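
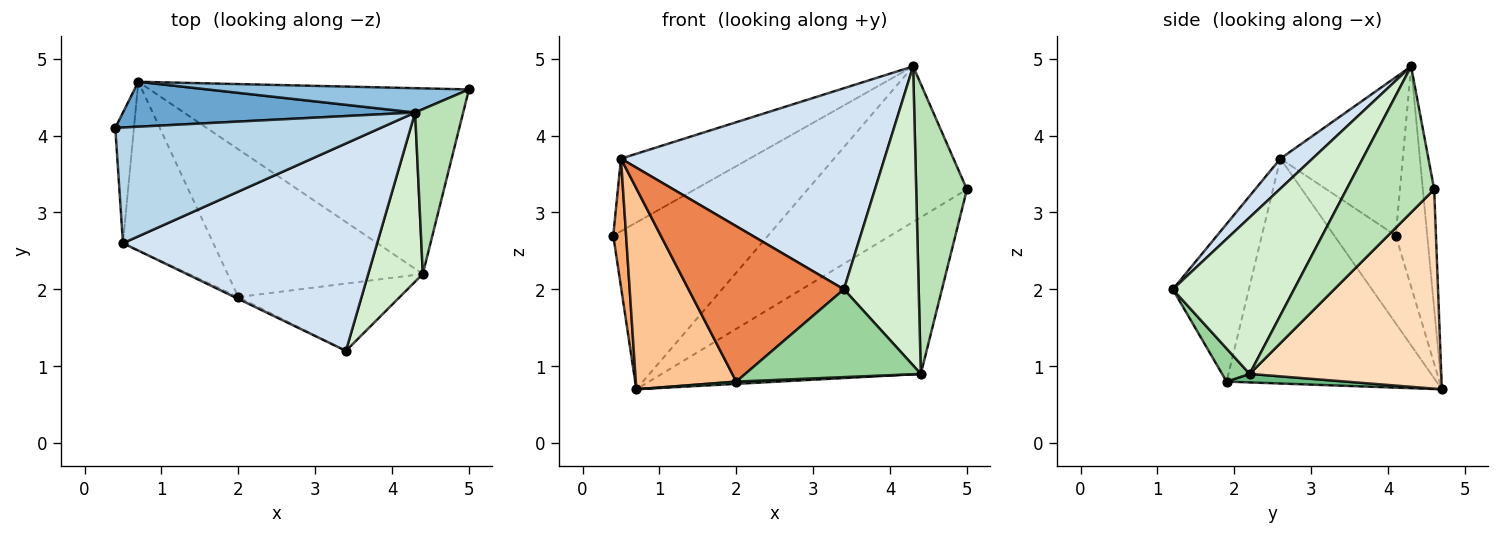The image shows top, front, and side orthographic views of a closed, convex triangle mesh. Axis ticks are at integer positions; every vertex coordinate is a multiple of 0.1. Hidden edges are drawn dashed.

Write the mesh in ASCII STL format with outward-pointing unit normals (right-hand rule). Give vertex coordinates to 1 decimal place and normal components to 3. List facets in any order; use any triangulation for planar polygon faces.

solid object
 facet normal -0.193 0.947 0.255
  outer loop
   vertex 4.3 4.3 4.9
   vertex 0.7 4.7 0.7
   vertex 0.4 4.1 2.7
  endloop
 endfacet
 facet normal -0.070 0.986 0.154
  outer loop
   vertex 4.3 4.3 4.9
   vertex 5.0 4.6 3.3
   vertex 0.7 4.7 0.7
  endloop
 endfacet
 facet normal -0.451 0.474 0.756
  outer loop
   vertex 0.5 2.6 3.7
   vertex 4.3 4.3 4.9
   vertex 0.4 4.1 2.7
  endloop
 endfacet
 facet normal 0.084 -0.694 0.715
  outer loop
   vertex 0.5 2.6 3.7
   vertex 3.4 1.2 2.0
   vertex 4.3 4.3 4.9
  endloop
 endfacet
 facet normal -0.440 -0.898 -0.011
  outer loop
   vertex 0.5 2.6 3.7
   vertex 2.0 1.9 0.8
   vertex 3.4 1.2 2.0
  endloop
 endfacet
 facet normal -0.958 -0.200 -0.204
  outer loop
   vertex 0.5 2.6 3.7
   vertex 0.4 4.1 2.7
   vertex 0.7 4.7 0.7
  endloop
 endfacet
 facet normal -0.848 -0.406 -0.341
  outer loop
   vertex 0.5 2.6 3.7
   vertex 0.7 4.7 0.7
   vertex 2.0 1.9 0.8
  endloop
 endfacet
 facet normal 0.431 0.582 -0.690
  outer loop
   vertex 4.4 2.2 0.9
   vertex 0.7 4.7 0.7
   vertex 5.0 4.6 3.3
  endloop
 endfacet
 facet normal 0.044 -0.015 -0.999
  outer loop
   vertex 4.4 2.2 0.9
   vertex 2.0 1.9 0.8
   vertex 0.7 4.7 0.7
  endloop
 endfacet
 facet normal 0.124 -0.788 -0.604
  outer loop
   vertex 4.4 2.2 0.9
   vertex 3.4 1.2 2.0
   vertex 2.0 1.9 0.8
  endloop
 endfacet
 facet normal 0.832 -0.482 0.274
  outer loop
   vertex 4.4 2.2 0.9
   vertex 5.0 4.6 3.3
   vertex 4.3 4.3 4.9
  endloop
 endfacet
 facet normal 0.816 -0.503 0.285
  outer loop
   vertex 4.4 2.2 0.9
   vertex 4.3 4.3 4.9
   vertex 3.4 1.2 2.0
  endloop
 endfacet
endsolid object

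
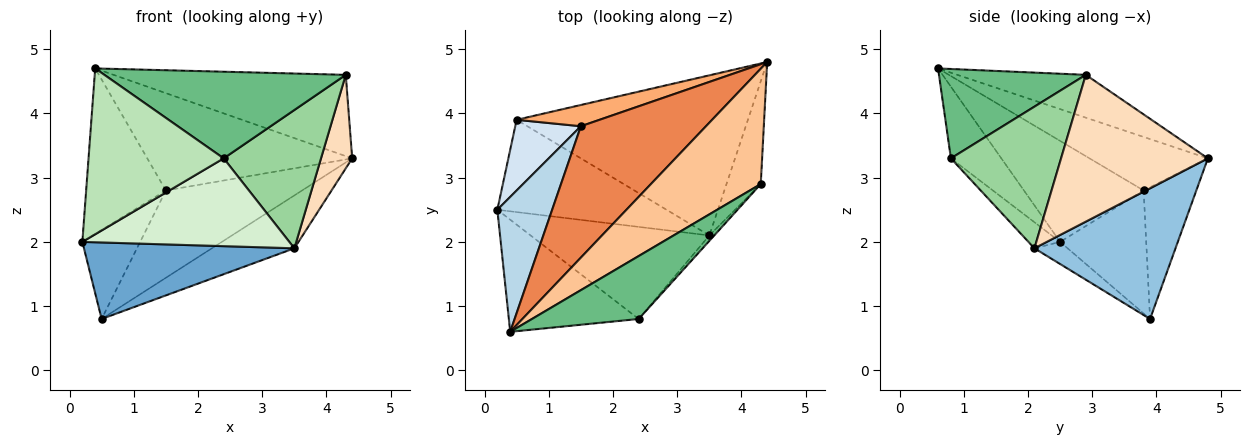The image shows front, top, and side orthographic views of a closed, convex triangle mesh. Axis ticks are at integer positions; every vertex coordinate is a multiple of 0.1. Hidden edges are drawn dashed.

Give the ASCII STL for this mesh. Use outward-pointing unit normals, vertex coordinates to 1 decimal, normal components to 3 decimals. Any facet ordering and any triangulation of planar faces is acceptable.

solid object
 facet normal -0.100 -0.635 -0.766
  outer loop
   vertex 3.5 2.1 1.9
   vertex 0.2 2.5 2.0
   vertex 0.5 3.9 0.8
  endloop
 endfacet
 facet normal 0.473 0.276 -0.837
  outer loop
   vertex 3.5 2.1 1.9
   vertex 0.5 3.9 0.8
   vertex 4.4 4.8 3.3
  endloop
 endfacet
 facet normal -0.759 0.505 0.412
  outer loop
   vertex 1.5 3.8 2.8
   vertex 0.2 2.5 2.0
   vertex 0.4 0.6 4.7
  endloop
 endfacet
 facet normal -0.759 0.510 0.405
  outer loop
   vertex 1.5 3.8 2.8
   vertex 0.5 3.9 0.8
   vertex 0.2 2.5 2.0
  endloop
 endfacet
 facet normal -0.325 0.563 0.760
  outer loop
   vertex 1.5 3.8 2.8
   vertex 0.4 0.6 4.7
   vertex 4.4 4.8 3.3
  endloop
 endfacet
 facet normal -0.352 0.910 0.221
  outer loop
   vertex 1.5 3.8 2.8
   vertex 4.4 4.8 3.3
   vertex 0.5 3.9 0.8
  endloop
 endfacet
 facet normal -0.304 0.549 0.779
  outer loop
   vertex 4.3 2.9 4.6
   vertex 4.4 4.8 3.3
   vertex 0.4 0.6 4.7
  endloop
 endfacet
 facet normal 0.954 -0.202 -0.223
  outer loop
   vertex 4.3 2.9 4.6
   vertex 3.5 2.1 1.9
   vertex 4.4 4.8 3.3
  endloop
 endfacet
 facet normal 0.442 -0.726 0.527
  outer loop
   vertex 2.4 0.8 3.3
   vertex 4.3 2.9 4.6
   vertex 0.4 0.6 4.7
  endloop
 endfacet
 facet normal 0.749 -0.662 -0.026
  outer loop
   vertex 2.4 0.8 3.3
   vertex 3.5 2.1 1.9
   vertex 4.3 2.9 4.6
  endloop
 endfacet
 facet normal -0.295 -0.791 -0.535
  outer loop
   vertex 2.4 0.8 3.3
   vertex 0.4 0.6 4.7
   vertex 0.2 2.5 2.0
  endloop
 endfacet
 facet normal -0.105 -0.686 -0.720
  outer loop
   vertex 2.4 0.8 3.3
   vertex 0.2 2.5 2.0
   vertex 3.5 2.1 1.9
  endloop
 endfacet
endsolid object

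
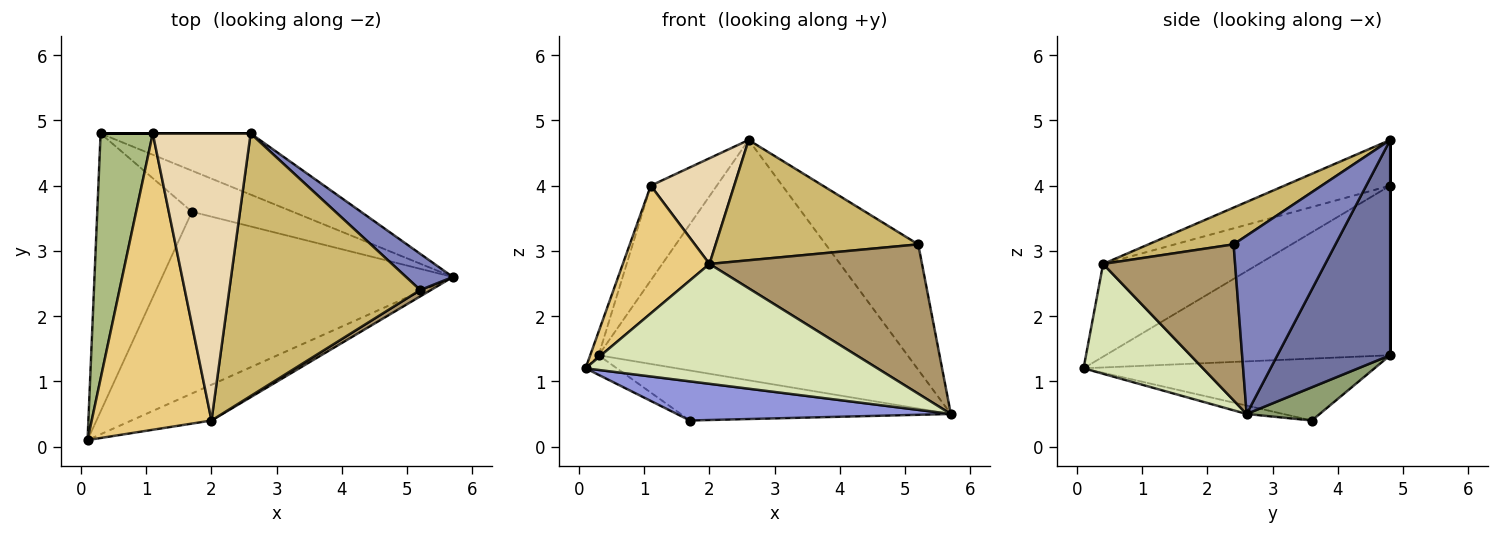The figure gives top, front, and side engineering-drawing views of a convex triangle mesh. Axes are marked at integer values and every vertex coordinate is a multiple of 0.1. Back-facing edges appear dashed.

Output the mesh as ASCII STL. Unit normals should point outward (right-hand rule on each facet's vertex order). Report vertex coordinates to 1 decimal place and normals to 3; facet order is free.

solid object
 facet normal 0.333 0.914 -0.232
  outer loop
   vertex 2.6 4.8 4.7
   vertex 5.7 2.6 0.5
   vertex 0.3 4.8 1.4
  endloop
 endfacet
 facet normal 0.727 0.660 0.191
  outer loop
   vertex 5.2 2.4 3.1
   vertex 5.7 2.6 0.5
   vertex 2.6 4.8 4.7
  endloop
 endfacet
 facet normal -0.028 -0.210 -0.977
  outer loop
   vertex 1.7 3.6 0.4
   vertex 5.7 2.6 0.5
   vertex 0.1 0.1 1.2
  endloop
 endfacet
 facet normal -0.546 0.059 -0.835
  outer loop
   vertex 1.7 3.6 0.4
   vertex 0.1 0.1 1.2
   vertex 0.3 4.8 1.4
  endloop
 endfacet
 facet normal 0.205 0.756 -0.621
  outer loop
   vertex 1.7 3.6 0.4
   vertex 0.3 4.8 1.4
   vertex 5.7 2.6 0.5
  endloop
 endfacet
 facet normal -0.955 0.028 0.294
  outer loop
   vertex 1.1 4.8 4.0
   vertex 0.3 4.8 1.4
   vertex 0.1 0.1 1.2
  endloop
 endfacet
 facet normal 0.000 1.000 0.000
  outer loop
   vertex 1.1 4.8 4.0
   vertex 2.6 4.8 4.7
   vertex 0.3 4.8 1.4
  endloop
 endfacet
 facet normal 0.365 -0.892 -0.266
  outer loop
   vertex 2.0 0.4 2.8
   vertex 0.1 0.1 1.2
   vertex 5.7 2.6 0.5
  endloop
 endfacet
 facet normal 0.527 -0.849 0.036
  outer loop
   vertex 2.0 0.4 2.8
   vertex 5.7 2.6 0.5
   vertex 5.2 2.4 3.1
  endloop
 endfacet
 facet normal 0.172 -0.410 0.896
  outer loop
   vertex 2.0 0.4 2.8
   vertex 5.2 2.4 3.1
   vertex 2.6 4.8 4.7
  endloop
 endfacet
 facet normal -0.579 -0.323 0.748
  outer loop
   vertex 2.0 0.4 2.8
   vertex 1.1 4.8 4.0
   vertex 0.1 0.1 1.2
  endloop
 endfacet
 facet normal -0.401 -0.316 0.860
  outer loop
   vertex 2.0 0.4 2.8
   vertex 2.6 4.8 4.7
   vertex 1.1 4.8 4.0
  endloop
 endfacet
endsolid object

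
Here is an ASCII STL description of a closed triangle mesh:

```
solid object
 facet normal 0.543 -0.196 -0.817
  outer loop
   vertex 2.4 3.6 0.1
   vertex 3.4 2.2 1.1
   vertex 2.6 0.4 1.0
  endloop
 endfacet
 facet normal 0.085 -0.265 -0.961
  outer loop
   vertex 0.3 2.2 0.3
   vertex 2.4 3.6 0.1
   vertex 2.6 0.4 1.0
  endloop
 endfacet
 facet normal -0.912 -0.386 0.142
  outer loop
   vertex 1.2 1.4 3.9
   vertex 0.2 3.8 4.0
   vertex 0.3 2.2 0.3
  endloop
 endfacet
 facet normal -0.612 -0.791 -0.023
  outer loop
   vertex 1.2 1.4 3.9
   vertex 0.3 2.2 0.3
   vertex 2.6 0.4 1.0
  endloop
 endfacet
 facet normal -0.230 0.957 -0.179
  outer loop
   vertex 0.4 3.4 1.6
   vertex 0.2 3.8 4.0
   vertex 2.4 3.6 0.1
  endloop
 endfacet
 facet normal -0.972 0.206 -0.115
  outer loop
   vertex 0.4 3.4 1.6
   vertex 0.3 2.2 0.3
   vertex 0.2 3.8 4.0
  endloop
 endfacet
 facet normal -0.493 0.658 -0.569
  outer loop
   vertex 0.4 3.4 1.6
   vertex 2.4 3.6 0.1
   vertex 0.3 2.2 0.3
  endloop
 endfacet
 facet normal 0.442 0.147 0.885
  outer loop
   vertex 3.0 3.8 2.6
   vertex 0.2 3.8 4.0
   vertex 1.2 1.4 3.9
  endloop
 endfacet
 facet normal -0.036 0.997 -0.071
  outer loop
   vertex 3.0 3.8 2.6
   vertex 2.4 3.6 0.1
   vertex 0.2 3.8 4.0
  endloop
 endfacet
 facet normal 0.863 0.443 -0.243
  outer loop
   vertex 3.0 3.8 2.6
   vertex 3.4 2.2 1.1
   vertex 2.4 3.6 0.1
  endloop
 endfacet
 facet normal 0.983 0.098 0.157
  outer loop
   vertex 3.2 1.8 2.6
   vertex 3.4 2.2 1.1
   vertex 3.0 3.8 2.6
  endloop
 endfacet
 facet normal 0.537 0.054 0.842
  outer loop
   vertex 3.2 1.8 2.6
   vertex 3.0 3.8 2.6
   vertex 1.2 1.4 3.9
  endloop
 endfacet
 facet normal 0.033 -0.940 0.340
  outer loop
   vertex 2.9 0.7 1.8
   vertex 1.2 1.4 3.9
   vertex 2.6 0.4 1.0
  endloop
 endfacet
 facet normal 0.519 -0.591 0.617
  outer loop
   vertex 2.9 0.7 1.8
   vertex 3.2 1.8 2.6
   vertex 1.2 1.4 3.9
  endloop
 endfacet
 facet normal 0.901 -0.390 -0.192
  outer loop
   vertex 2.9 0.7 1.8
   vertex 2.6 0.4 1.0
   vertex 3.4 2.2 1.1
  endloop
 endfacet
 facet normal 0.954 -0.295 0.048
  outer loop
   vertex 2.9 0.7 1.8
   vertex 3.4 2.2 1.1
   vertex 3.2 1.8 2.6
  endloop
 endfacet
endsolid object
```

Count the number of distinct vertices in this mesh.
10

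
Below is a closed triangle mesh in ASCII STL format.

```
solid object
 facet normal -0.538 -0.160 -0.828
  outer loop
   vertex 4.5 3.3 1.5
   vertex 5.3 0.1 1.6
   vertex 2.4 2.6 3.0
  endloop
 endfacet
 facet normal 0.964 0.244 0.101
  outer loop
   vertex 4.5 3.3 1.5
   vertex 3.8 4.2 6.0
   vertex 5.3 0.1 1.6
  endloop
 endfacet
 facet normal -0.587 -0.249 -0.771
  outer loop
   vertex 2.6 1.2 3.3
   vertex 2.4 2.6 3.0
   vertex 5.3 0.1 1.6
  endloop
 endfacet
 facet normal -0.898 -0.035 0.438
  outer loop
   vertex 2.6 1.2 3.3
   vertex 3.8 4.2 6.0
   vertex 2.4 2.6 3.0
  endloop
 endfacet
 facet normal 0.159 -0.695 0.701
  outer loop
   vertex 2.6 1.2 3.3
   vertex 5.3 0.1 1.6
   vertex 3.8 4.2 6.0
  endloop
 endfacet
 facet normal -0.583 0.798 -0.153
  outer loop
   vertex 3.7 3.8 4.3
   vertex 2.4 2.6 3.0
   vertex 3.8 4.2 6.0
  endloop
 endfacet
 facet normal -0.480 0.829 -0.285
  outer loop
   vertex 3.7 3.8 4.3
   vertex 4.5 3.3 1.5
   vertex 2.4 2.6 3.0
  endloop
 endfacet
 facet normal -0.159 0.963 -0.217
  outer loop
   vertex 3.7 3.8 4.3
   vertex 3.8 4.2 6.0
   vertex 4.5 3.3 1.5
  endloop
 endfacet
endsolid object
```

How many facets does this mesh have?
8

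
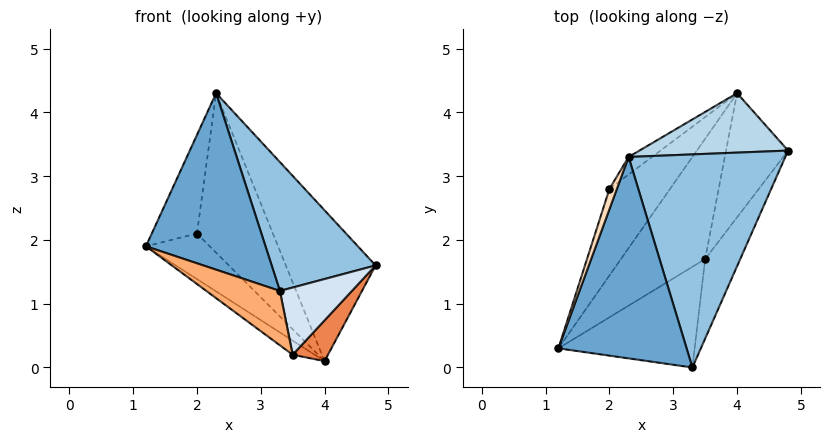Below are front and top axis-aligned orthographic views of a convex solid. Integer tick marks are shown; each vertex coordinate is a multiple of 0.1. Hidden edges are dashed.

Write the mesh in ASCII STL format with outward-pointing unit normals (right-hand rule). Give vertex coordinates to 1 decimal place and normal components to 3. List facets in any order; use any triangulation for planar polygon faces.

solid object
 facet normal 0.155 -0.651 0.743
  outer loop
   vertex 2.3 3.3 4.3
   vertex 1.2 0.3 1.9
   vertex 3.3 0.0 1.2
  endloop
 endfacet
 facet normal 0.687 -0.376 0.622
  outer loop
   vertex 2.3 3.3 4.3
   vertex 3.3 0.0 1.2
   vertex 4.8 3.4 1.6
  endloop
 endfacet
 facet normal 0.338 0.876 0.345
  outer loop
   vertex 4.0 4.3 0.1
   vertex 2.3 3.3 4.3
   vertex 4.8 3.4 1.6
  endloop
 endfacet
 facet normal 0.857 -0.332 -0.393
  outer loop
   vertex 3.5 1.7 0.2
   vertex 4.8 3.4 1.6
   vertex 3.3 0.0 1.2
  endloop
 endfacet
 facet normal 0.820 -0.179 -0.544
  outer loop
   vertex 3.5 1.7 0.2
   vertex 4.0 4.3 0.1
   vertex 4.8 3.4 1.6
  endloop
 endfacet
 facet normal -0.340 -0.447 -0.828
  outer loop
   vertex 3.5 1.7 0.2
   vertex 3.3 0.0 1.2
   vertex 1.2 0.3 1.9
  endloop
 endfacet
 facet normal -0.627 0.091 -0.774
  outer loop
   vertex 3.5 1.7 0.2
   vertex 1.2 0.3 1.9
   vertex 4.0 4.3 0.1
  endloop
 endfacet
 facet normal -0.952 0.300 0.062
  outer loop
   vertex 2.0 2.8 2.1
   vertex 1.2 0.3 1.9
   vertex 2.3 3.3 4.3
  endloop
 endfacet
 facet normal -0.777 0.293 -0.557
  outer loop
   vertex 2.0 2.8 2.1
   vertex 4.0 4.3 0.1
   vertex 1.2 0.3 1.9
  endloop
 endfacet
 facet normal -0.650 0.756 -0.083
  outer loop
   vertex 2.0 2.8 2.1
   vertex 2.3 3.3 4.3
   vertex 4.0 4.3 0.1
  endloop
 endfacet
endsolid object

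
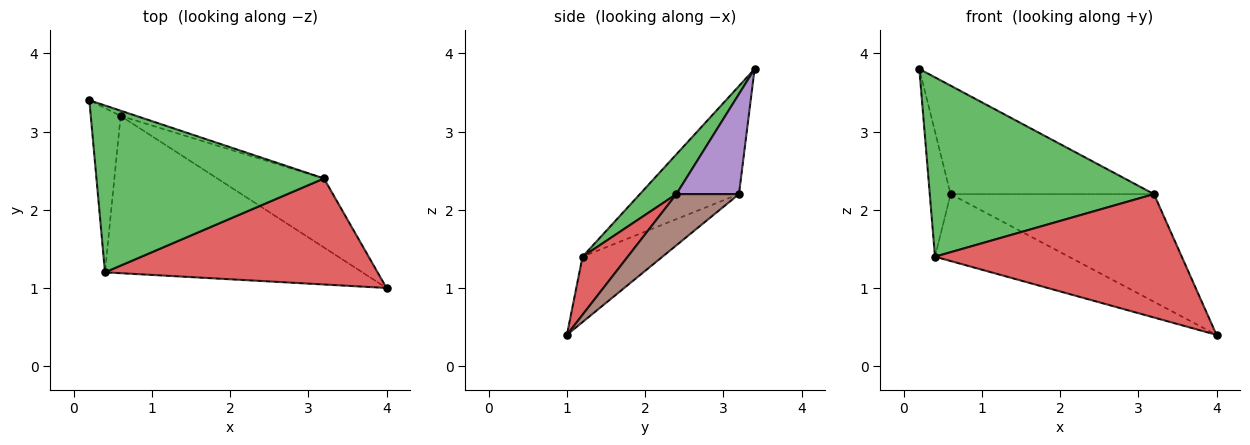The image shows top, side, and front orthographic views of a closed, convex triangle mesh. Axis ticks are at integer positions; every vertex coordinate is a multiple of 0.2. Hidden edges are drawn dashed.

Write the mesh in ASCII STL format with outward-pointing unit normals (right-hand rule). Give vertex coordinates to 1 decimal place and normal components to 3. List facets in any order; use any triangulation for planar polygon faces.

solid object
 facet normal -0.945 0.199 -0.261
  outer loop
   vertex 0.6 3.2 2.2
   vertex 0.4 1.2 1.4
   vertex 0.2 3.4 3.8
  endloop
 endfacet
 facet normal -0.228 0.381 -0.896
  outer loop
   vertex 0.6 3.2 2.2
   vertex 4.0 1.0 0.4
   vertex 0.4 1.2 1.4
  endloop
 endfacet
 facet normal 0.118 -0.727 0.676
  outer loop
   vertex 3.2 2.4 2.2
   vertex 0.2 3.4 3.8
   vertex 0.4 1.2 1.4
  endloop
 endfacet
 facet normal 0.138 -0.751 0.645
  outer loop
   vertex 3.2 2.4 2.2
   vertex 0.4 1.2 1.4
   vertex 4.0 1.0 0.4
  endloop
 endfacet
 facet normal 0.294 0.955 -0.046
  outer loop
   vertex 3.2 2.4 2.2
   vertex 0.6 3.2 2.2
   vertex 0.2 3.4 3.8
  endloop
 endfacet
 facet normal 0.251 0.815 -0.522
  outer loop
   vertex 3.2 2.4 2.2
   vertex 4.0 1.0 0.4
   vertex 0.6 3.2 2.2
  endloop
 endfacet
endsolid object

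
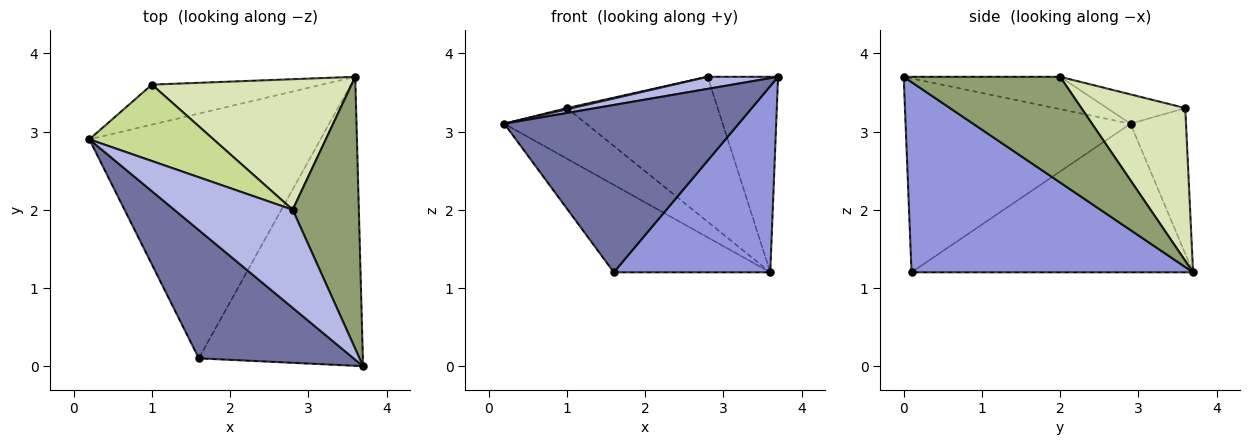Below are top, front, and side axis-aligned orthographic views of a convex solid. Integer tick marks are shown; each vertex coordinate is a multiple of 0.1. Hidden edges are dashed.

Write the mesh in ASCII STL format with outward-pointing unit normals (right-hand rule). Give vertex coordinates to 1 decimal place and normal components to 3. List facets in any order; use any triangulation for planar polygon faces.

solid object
 facet normal -0.606 -0.631 0.484
  outer loop
   vertex 1.6 0.1 1.2
   vertex 3.7 0.0 3.7
   vertex 0.2 2.9 3.1
  endloop
 endfacet
 facet normal -0.518 0.288 -0.806
  outer loop
   vertex 1.6 0.1 1.2
   vertex 0.2 2.9 3.1
   vertex 3.6 3.7 1.2
  endloop
 endfacet
 facet normal 0.698 -0.388 -0.602
  outer loop
   vertex 1.6 0.1 1.2
   vertex 3.6 3.7 1.2
   vertex 3.7 0.0 3.7
  endloop
 endfacet
 facet normal -0.262 -0.118 0.958
  outer loop
   vertex 2.8 2.0 3.7
   vertex 0.2 2.9 3.1
   vertex 3.7 0.0 3.7
  endloop
 endfacet
 facet normal 0.792 0.356 0.496
  outer loop
   vertex 2.8 2.0 3.7
   vertex 3.7 0.0 3.7
   vertex 3.6 3.7 1.2
  endloop
 endfacet
 facet normal -0.469 0.693 -0.548
  outer loop
   vertex 1.0 3.6 3.3
   vertex 3.6 3.7 1.2
   vertex 0.2 2.9 3.1
  endloop
 endfacet
 facet normal -0.230 -0.015 0.973
  outer loop
   vertex 1.0 3.6 3.3
   vertex 0.2 2.9 3.1
   vertex 2.8 2.0 3.7
  endloop
 endfacet
 facet normal 0.456 0.662 0.596
  outer loop
   vertex 1.0 3.6 3.3
   vertex 2.8 2.0 3.7
   vertex 3.6 3.7 1.2
  endloop
 endfacet
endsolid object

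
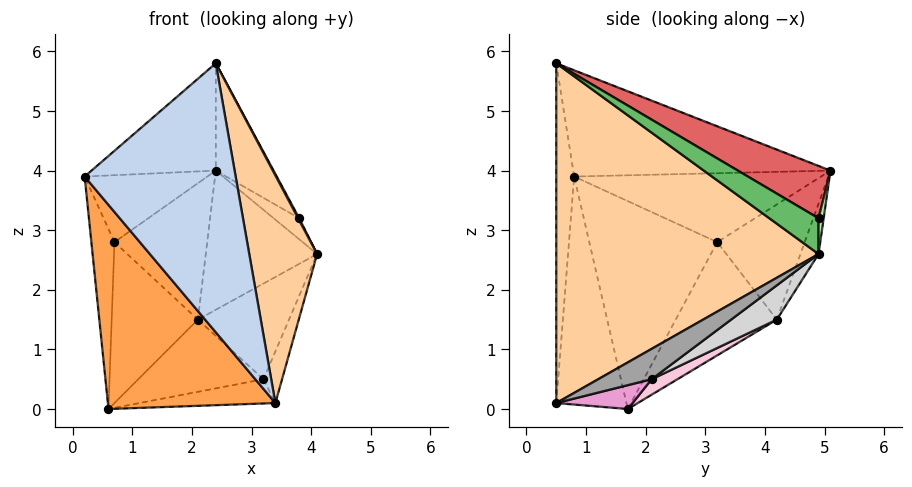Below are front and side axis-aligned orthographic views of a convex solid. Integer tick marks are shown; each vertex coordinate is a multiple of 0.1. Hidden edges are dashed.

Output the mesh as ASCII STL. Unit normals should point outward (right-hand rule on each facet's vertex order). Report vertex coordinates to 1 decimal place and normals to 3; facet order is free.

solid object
 facet normal -0.602 0.291 0.743
  outer loop
   vertex 2.4 5.1 4.0
   vertex 0.2 0.8 3.9
   vertex 2.4 0.5 5.8
  endloop
 endfacet
 facet normal -0.118 -0.993 -0.021
  outer loop
   vertex 3.4 0.5 0.1
   vertex 2.4 0.5 5.8
   vertex 0.2 0.8 3.9
  endloop
 endfacet
 facet normal -0.375 -0.894 -0.245
  outer loop
   vertex 3.4 0.5 0.1
   vertex 0.2 0.8 3.9
   vertex 0.6 1.7 0.0
  endloop
 endfacet
 facet normal 0.954 -0.247 0.167
  outer loop
   vertex 3.4 0.5 0.1
   vertex 4.1 4.9 2.6
   vertex 2.4 0.5 5.8
  endloop
 endfacet
 facet normal 0.894 -0.020 0.447
  outer loop
   vertex 3.8 4.9 3.2
   vertex 2.4 0.5 5.8
   vertex 4.1 4.9 2.6
  endloop
 endfacet
 facet normal 0.195 0.976 0.098
  outer loop
   vertex 3.8 4.9 3.2
   vertex 4.1 4.9 2.6
   vertex 2.4 5.1 4.0
  endloop
 endfacet
 facet normal 0.504 0.315 0.804
  outer loop
   vertex 3.8 4.9 3.2
   vertex 2.4 5.1 4.0
   vertex 2.4 0.5 5.8
  endloop
 endfacet
 facet normal -0.982 0.177 -0.060
  outer loop
   vertex 0.7 3.2 2.8
   vertex 0.6 1.7 0.0
   vertex 0.2 0.8 3.9
  endloop
 endfacet
 facet normal -0.780 0.388 0.491
  outer loop
   vertex 0.7 3.2 2.8
   vertex 0.2 0.8 3.9
   vertex 2.4 5.1 4.0
  endloop
 endfacet
 facet normal -0.152 0.936 -0.319
  outer loop
   vertex 2.1 4.2 1.5
   vertex 2.4 5.1 4.0
   vertex 4.1 4.9 2.6
  endloop
 endfacet
 facet normal -0.725 0.618 -0.305
  outer loop
   vertex 2.1 4.2 1.5
   vertex 0.6 1.7 0.0
   vertex 0.7 3.2 2.8
  endloop
 endfacet
 facet normal -0.675 0.716 -0.177
  outer loop
   vertex 2.1 4.2 1.5
   vertex 0.7 3.2 2.8
   vertex 2.4 5.1 4.0
  endloop
 endfacet
 facet normal 0.144 0.257 -0.956
  outer loop
   vertex 3.2 2.1 0.5
   vertex 3.4 0.5 0.1
   vertex 0.6 1.7 0.0
  endloop
 endfacet
 facet normal 0.097 0.469 -0.878
  outer loop
   vertex 3.2 2.1 0.5
   vertex 0.6 1.7 0.0
   vertex 2.1 4.2 1.5
  endloop
 endfacet
 facet normal 0.722 0.251 -0.645
  outer loop
   vertex 3.2 2.1 0.5
   vertex 4.1 4.9 2.6
   vertex 3.4 0.5 0.1
  endloop
 endfacet
 facet normal 0.263 0.524 -0.811
  outer loop
   vertex 3.2 2.1 0.5
   vertex 2.1 4.2 1.5
   vertex 4.1 4.9 2.6
  endloop
 endfacet
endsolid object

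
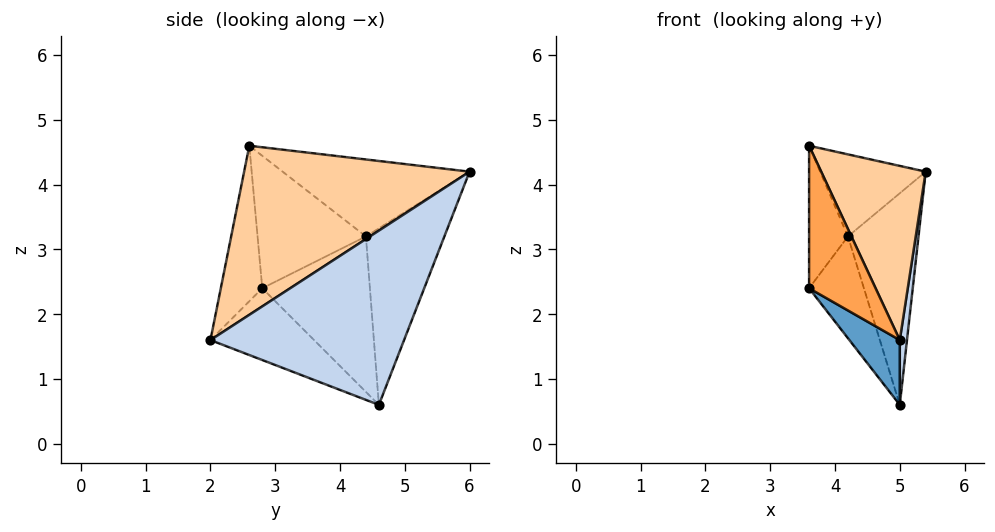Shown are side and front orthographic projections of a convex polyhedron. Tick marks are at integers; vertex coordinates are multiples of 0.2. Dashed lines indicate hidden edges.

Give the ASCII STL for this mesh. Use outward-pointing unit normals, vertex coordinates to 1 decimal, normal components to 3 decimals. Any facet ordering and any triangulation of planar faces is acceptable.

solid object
 facet normal -0.594 -0.289 -0.751
  outer loop
   vertex 5.0 4.6 0.6
   vertex 5.0 2.0 1.6
   vertex 3.6 2.8 2.4
  endloop
 endfacet
 facet normal 0.995 -0.037 -0.096
  outer loop
   vertex 5.0 4.6 0.6
   vertex 5.4 6.0 4.2
   vertex 5.0 2.0 1.6
  endloop
 endfacet
 facet normal -0.527 -0.846 -0.077
  outer loop
   vertex 3.6 2.6 4.6
   vertex 3.6 2.8 2.4
   vertex 5.0 2.0 1.6
  endloop
 endfacet
 facet normal 0.809 -0.375 0.453
  outer loop
   vertex 3.6 2.6 4.6
   vertex 5.0 2.0 1.6
   vertex 5.4 6.0 4.2
  endloop
 endfacet
 facet normal -0.867 0.441 -0.233
  outer loop
   vertex 4.2 4.4 3.2
   vertex 5.0 4.6 0.6
   vertex 3.6 2.8 2.4
  endloop
 endfacet
 facet normal -0.732 0.658 -0.175
  outer loop
   vertex 4.2 4.4 3.2
   vertex 5.4 6.0 4.2
   vertex 5.0 4.6 0.6
  endloop
 endfacet
 facet normal -0.941 0.337 0.031
  outer loop
   vertex 4.2 4.4 3.2
   vertex 3.6 2.8 2.4
   vertex 3.6 2.6 4.6
  endloop
 endfacet
 facet normal -0.843 0.476 0.250
  outer loop
   vertex 4.2 4.4 3.2
   vertex 3.6 2.6 4.6
   vertex 5.4 6.0 4.2
  endloop
 endfacet
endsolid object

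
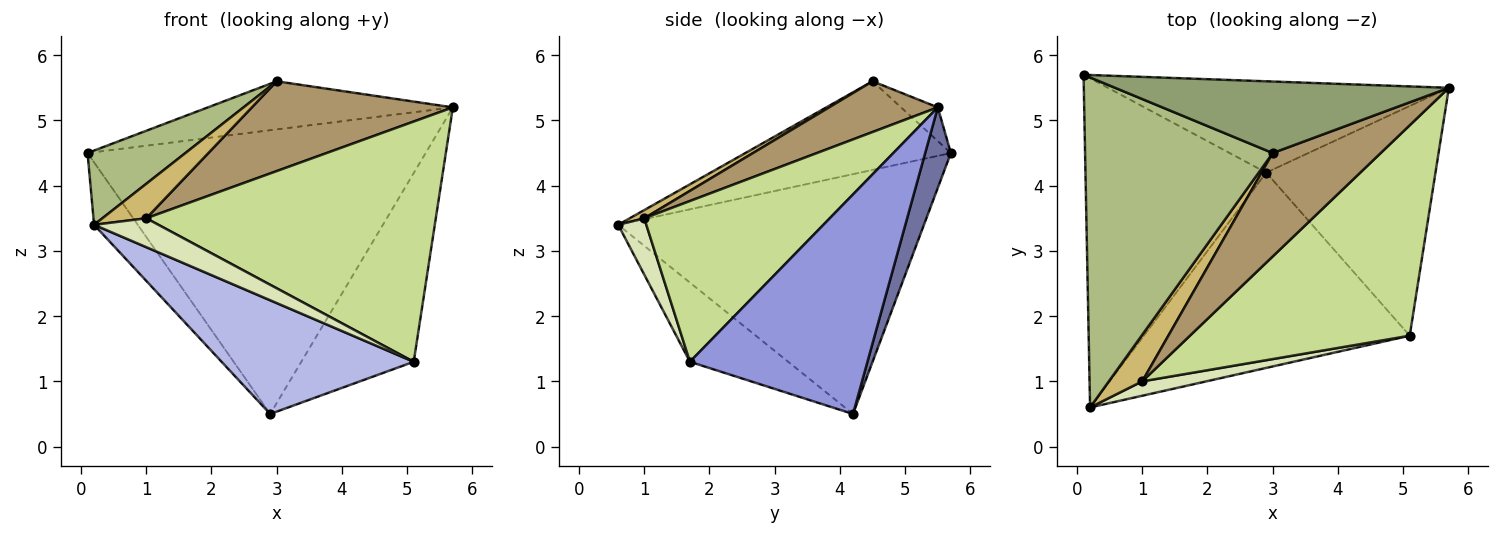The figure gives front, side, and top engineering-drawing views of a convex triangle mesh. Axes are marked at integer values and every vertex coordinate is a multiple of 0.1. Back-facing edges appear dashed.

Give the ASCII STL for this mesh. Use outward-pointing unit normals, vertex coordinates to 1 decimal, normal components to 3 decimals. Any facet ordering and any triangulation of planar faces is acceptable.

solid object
 facet normal 0.072 0.949 -0.306
  outer loop
   vertex 2.9 4.2 0.5
   vertex 0.1 5.7 4.5
   vertex 5.7 5.5 5.2
  endloop
 endfacet
 facet normal -0.793 0.113 -0.598
  outer loop
   vertex 2.9 4.2 0.5
   vertex 0.2 0.6 3.4
   vertex 0.1 5.7 4.5
  endloop
 endfacet
 facet normal 0.708 0.448 -0.546
  outer loop
   vertex 5.1 1.7 1.3
   vertex 2.9 4.2 0.5
   vertex 5.7 5.5 5.2
  endloop
 endfacet
 facet normal -0.249 -0.487 -0.837
  outer loop
   vertex 5.1 1.7 1.3
   vertex 0.2 0.6 3.4
   vertex 2.9 4.2 0.5
  endloop
 endfacet
 facet normal -0.083 0.556 0.827
  outer loop
   vertex 3.0 4.5 5.6
   vertex 5.7 5.5 5.2
   vertex 0.1 5.7 4.5
  endloop
 endfacet
 facet normal -0.419 -0.199 0.886
  outer loop
   vertex 3.0 4.5 5.6
   vertex 0.1 5.7 4.5
   vertex 0.2 0.6 3.4
  endloop
 endfacet
 facet normal 0.434 -0.678 0.594
  outer loop
   vertex 1.0 1.0 3.5
   vertex 5.1 1.7 1.3
   vertex 5.7 5.5 5.2
  endloop
 endfacet
 facet normal 0.365 -0.834 0.415
  outer loop
   vertex 1.0 1.0 3.5
   vertex 0.2 0.6 3.4
   vertex 5.1 1.7 1.3
  endloop
 endfacet
 facet normal 0.334 -0.618 0.712
  outer loop
   vertex 1.0 1.0 3.5
   vertex 5.7 5.5 5.2
   vertex 3.0 4.5 5.6
  endloop
 endfacet
 facet normal 0.193 -0.584 0.789
  outer loop
   vertex 1.0 1.0 3.5
   vertex 3.0 4.5 5.6
   vertex 0.2 0.6 3.4
  endloop
 endfacet
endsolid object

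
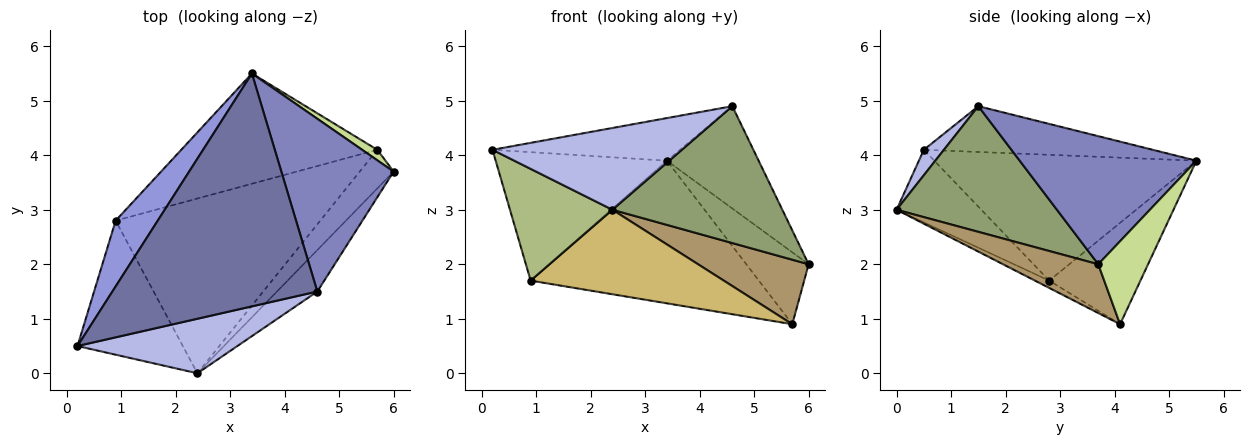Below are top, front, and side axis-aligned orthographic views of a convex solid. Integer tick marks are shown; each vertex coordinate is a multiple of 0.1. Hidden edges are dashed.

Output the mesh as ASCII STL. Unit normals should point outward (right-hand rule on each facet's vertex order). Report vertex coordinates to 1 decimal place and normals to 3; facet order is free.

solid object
 facet normal -0.215 0.176 0.961
  outer loop
   vertex 4.6 1.5 4.9
   vertex 3.4 5.5 3.9
   vertex 0.2 0.5 4.1
  endloop
 endfacet
 facet normal 0.700 0.364 0.614
  outer loop
   vertex 4.6 1.5 4.9
   vertex 6.0 3.7 2.0
   vertex 3.4 5.5 3.9
  endloop
 endfacet
 facet normal -0.806 0.527 0.270
  outer loop
   vertex 0.9 2.8 1.7
   vertex 0.2 0.5 4.1
   vertex 3.4 5.5 3.9
  endloop
 endfacet
 facet normal 0.088 -0.829 0.553
  outer loop
   vertex 2.4 0.0 3.0
   vertex 4.6 1.5 4.9
   vertex 0.2 0.5 4.1
  endloop
 endfacet
 facet normal 0.670 -0.710 -0.215
  outer loop
   vertex 2.4 0.0 3.0
   vertex 6.0 3.7 2.0
   vertex 4.6 1.5 4.9
  endloop
 endfacet
 facet normal -0.468 -0.566 -0.679
  outer loop
   vertex 2.4 0.0 3.0
   vertex 0.2 0.5 4.1
   vertex 0.9 2.8 1.7
  endloop
 endfacet
 facet normal 0.620 0.776 0.113
  outer loop
   vertex 5.7 4.1 0.9
   vertex 3.4 5.5 3.9
   vertex 6.0 3.7 2.0
  endloop
 endfacet
 facet normal -0.301 0.754 -0.583
  outer loop
   vertex 5.7 4.1 0.9
   vertex 0.9 2.8 1.7
   vertex 3.4 5.5 3.9
  endloop
 endfacet
 facet normal 0.594 -0.690 -0.413
  outer loop
   vertex 5.7 4.1 0.9
   vertex 6.0 3.7 2.0
   vertex 2.4 0.0 3.0
  endloop
 endfacet
 facet normal -0.032 -0.435 -0.900
  outer loop
   vertex 5.7 4.1 0.9
   vertex 2.4 0.0 3.0
   vertex 0.9 2.8 1.7
  endloop
 endfacet
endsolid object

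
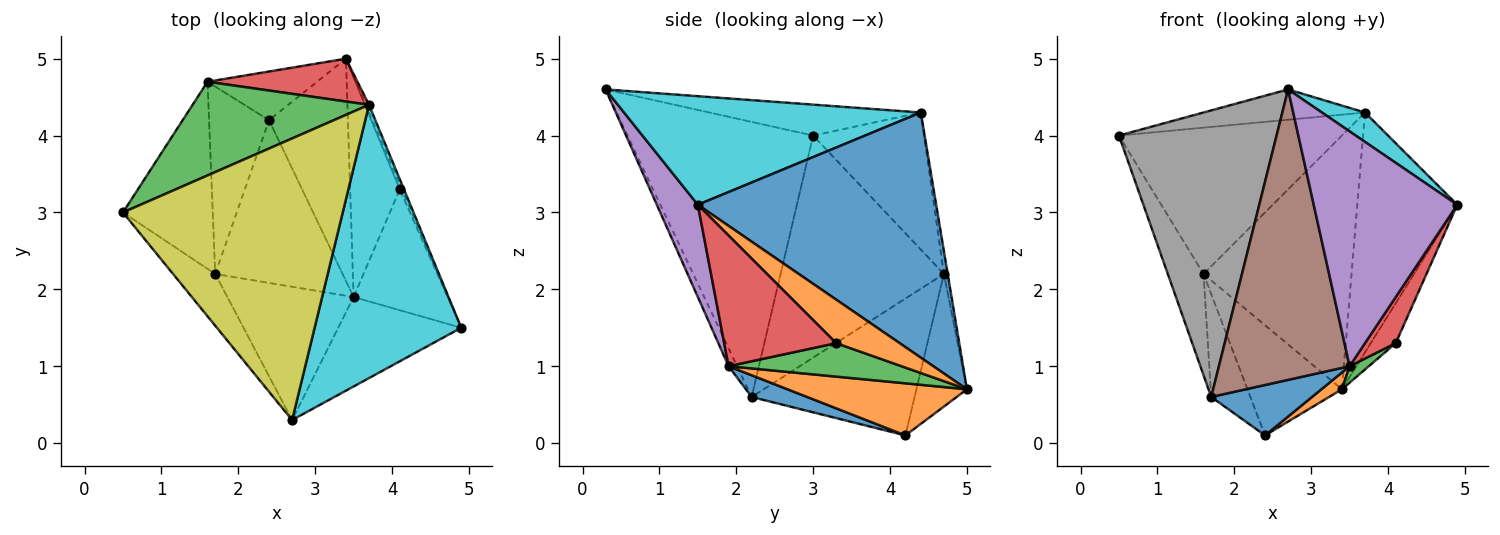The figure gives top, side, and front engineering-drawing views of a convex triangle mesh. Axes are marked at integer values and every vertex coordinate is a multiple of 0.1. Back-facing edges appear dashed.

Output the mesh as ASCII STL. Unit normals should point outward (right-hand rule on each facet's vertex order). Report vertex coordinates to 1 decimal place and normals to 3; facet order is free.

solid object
 facet normal 0.922 0.387 -0.012
  outer loop
   vertex 3.7 4.4 4.3
   vertex 4.9 1.5 3.1
   vertex 3.4 5.0 0.7
  endloop
 endfacet
 facet normal 0.929 0.366 -0.047
  outer loop
   vertex 4.1 3.3 1.3
   vertex 3.4 5.0 0.7
   vertex 4.9 1.5 3.1
  endloop
 endfacet
 facet normal -0.386 0.777 0.497
  outer loop
   vertex 1.6 4.7 2.2
   vertex 0.5 3.0 4.0
   vertex 3.7 4.4 4.3
  endloop
 endfacet
 facet normal -0.026 0.986 0.166
  outer loop
   vertex 1.6 4.7 2.2
   vertex 3.7 4.4 4.3
   vertex 3.4 5.0 0.7
  endloop
 endfacet
 facet normal -0.439 0.822 -0.363
  outer loop
   vertex 1.6 4.7 2.2
   vertex 3.4 5.0 0.7
   vertex 2.4 4.2 0.1
  endloop
 endfacet
 facet normal -0.909 0.199 -0.367
  outer loop
   vertex 1.6 4.7 2.2
   vertex 1.7 2.2 0.6
   vertex 0.5 3.0 4.0
  endloop
 endfacet
 facet normal -0.894 0.215 -0.392
  outer loop
   vertex 1.6 4.7 2.2
   vertex 2.4 4.2 0.1
   vertex 1.7 2.2 0.6
  endloop
 endfacet
 facet normal -0.757 -0.643 -0.116
  outer loop
   vertex 2.7 0.3 4.6
   vertex 0.5 3.0 4.0
   vertex 1.7 2.2 0.6
  endloop
 endfacet
 facet normal -0.139 0.106 0.985
  outer loop
   vertex 2.7 0.3 4.6
   vertex 3.7 4.4 4.3
   vertex 0.5 3.0 4.0
  endloop
 endfacet
 facet normal 0.593 -0.086 0.801
  outer loop
   vertex 2.7 0.3 4.6
   vertex 4.9 1.5 3.1
   vertex 3.7 4.4 4.3
  endloop
 endfacet
 facet normal 0.161 -0.292 -0.943
  outer loop
   vertex 3.5 1.9 1.0
   vertex 1.7 2.2 0.6
   vertex 2.4 4.2 0.1
  endloop
 endfacet
 facet normal 0.550 -0.063 -0.833
  outer loop
   vertex 3.5 1.9 1.0
   vertex 2.4 4.2 0.1
   vertex 3.4 5.0 0.7
  endloop
 endfacet
 facet normal 0.558 -0.062 -0.827
  outer loop
   vertex 3.5 1.9 1.0
   vertex 3.4 5.0 0.7
   vertex 4.1 3.3 1.3
  endloop
 endfacet
 facet normal 0.792 -0.218 -0.570
  outer loop
   vertex 3.5 1.9 1.0
   vertex 4.1 3.3 1.3
   vertex 4.9 1.5 3.1
  endloop
 endfacet
 facet normal 0.258 -0.903 -0.344
  outer loop
   vertex 3.5 1.9 1.0
   vertex 4.9 1.5 3.1
   vertex 2.7 0.3 4.6
  endloop
 endfacet
 facet normal -0.059 -0.907 -0.416
  outer loop
   vertex 3.5 1.9 1.0
   vertex 2.7 0.3 4.6
   vertex 1.7 2.2 0.6
  endloop
 endfacet
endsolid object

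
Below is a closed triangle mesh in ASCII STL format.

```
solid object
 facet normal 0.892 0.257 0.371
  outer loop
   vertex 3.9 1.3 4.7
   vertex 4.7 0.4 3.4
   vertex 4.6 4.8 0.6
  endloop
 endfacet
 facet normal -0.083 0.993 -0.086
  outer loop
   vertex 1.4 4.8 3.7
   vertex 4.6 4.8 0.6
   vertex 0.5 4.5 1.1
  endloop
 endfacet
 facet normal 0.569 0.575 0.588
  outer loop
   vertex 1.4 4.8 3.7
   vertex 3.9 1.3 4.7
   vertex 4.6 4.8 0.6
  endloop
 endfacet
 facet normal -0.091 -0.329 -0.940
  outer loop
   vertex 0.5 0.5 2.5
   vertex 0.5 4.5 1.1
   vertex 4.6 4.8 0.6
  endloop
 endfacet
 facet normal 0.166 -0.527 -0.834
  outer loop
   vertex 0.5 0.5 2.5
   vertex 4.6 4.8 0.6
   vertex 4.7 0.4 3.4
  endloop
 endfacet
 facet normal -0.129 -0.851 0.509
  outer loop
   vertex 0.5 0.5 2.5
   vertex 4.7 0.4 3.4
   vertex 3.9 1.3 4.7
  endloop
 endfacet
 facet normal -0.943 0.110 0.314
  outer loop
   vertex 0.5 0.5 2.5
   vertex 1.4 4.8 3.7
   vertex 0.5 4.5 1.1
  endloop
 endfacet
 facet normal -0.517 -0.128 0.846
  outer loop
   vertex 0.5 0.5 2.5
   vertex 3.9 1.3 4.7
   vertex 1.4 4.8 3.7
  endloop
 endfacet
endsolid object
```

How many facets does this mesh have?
8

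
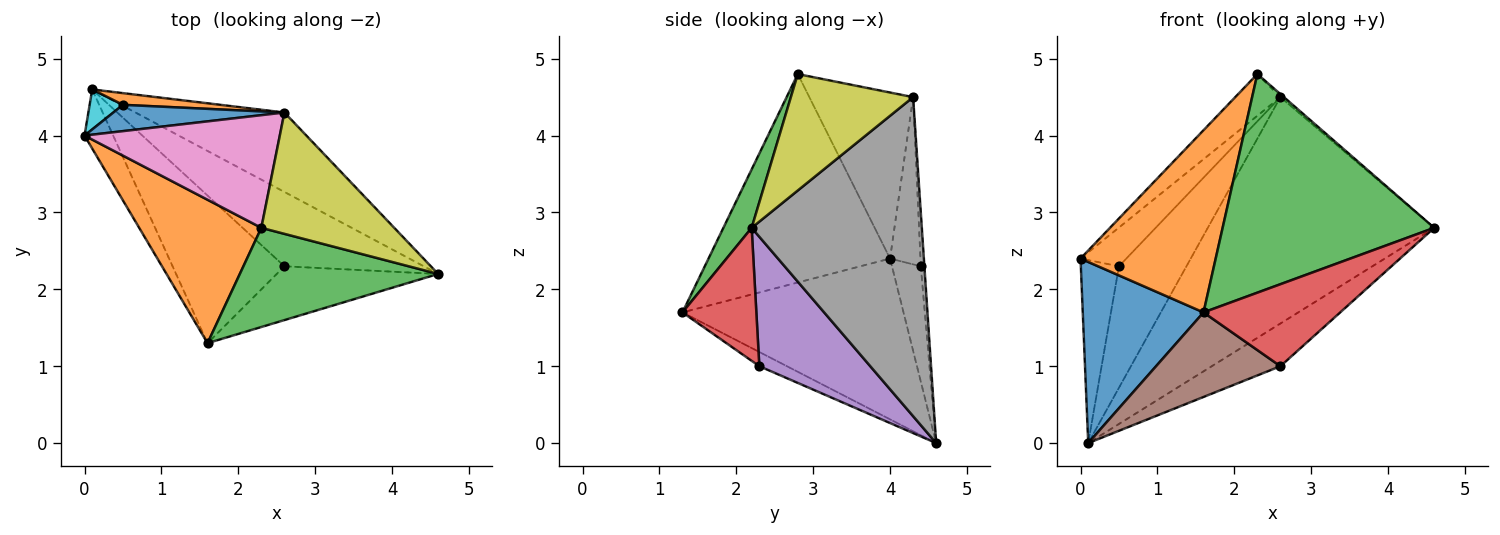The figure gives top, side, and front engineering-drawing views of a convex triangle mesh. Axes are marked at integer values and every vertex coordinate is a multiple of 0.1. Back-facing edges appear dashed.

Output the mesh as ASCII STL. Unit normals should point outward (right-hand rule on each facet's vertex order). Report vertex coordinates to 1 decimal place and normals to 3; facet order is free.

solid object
 facet normal -0.867 -0.474 -0.155
  outer loop
   vertex 0.1 4.6 0.0
   vertex 1.6 1.3 1.7
   vertex 0.0 4.0 2.4
  endloop
 endfacet
 facet normal -0.726 -0.540 0.425
  outer loop
   vertex 2.3 2.8 4.8
   vertex 0.0 4.0 2.4
   vertex 1.6 1.3 1.7
  endloop
 endfacet
 facet normal 0.121 -0.904 0.410
  outer loop
   vertex 2.3 2.8 4.8
   vertex 1.6 1.3 1.7
   vertex 4.6 2.2 2.8
  endloop
 endfacet
 facet normal 0.412 -0.762 -0.500
  outer loop
   vertex 2.6 2.3 1.0
   vertex 4.6 2.2 2.8
   vertex 1.6 1.3 1.7
  endloop
 endfacet
 facet normal 0.627 0.388 -0.675
  outer loop
   vertex 2.6 2.3 1.0
   vertex 0.1 4.6 0.0
   vertex 4.6 2.2 2.8
  endloop
 endfacet
 facet normal -0.110 -0.494 -0.862
  outer loop
   vertex 2.6 2.3 1.0
   vertex 1.6 1.3 1.7
   vertex 0.1 4.6 0.0
  endloop
 endfacet
 facet normal -0.624 0.271 0.733
  outer loop
   vertex 2.6 4.3 4.5
   vertex 0.0 4.0 2.4
   vertex 2.3 2.8 4.8
  endloop
 endfacet
 facet normal 0.579 0.770 -0.270
  outer loop
   vertex 2.6 4.3 4.5
   vertex 4.6 2.2 2.8
   vertex 0.1 4.6 0.0
  endloop
 endfacet
 facet normal 0.659 0.019 0.752
  outer loop
   vertex 2.6 4.3 4.5
   vertex 2.3 2.8 4.8
   vertex 4.6 2.2 2.8
  endloop
 endfacet
 facet normal -0.594 0.786 0.172
  outer loop
   vertex 0.5 4.4 2.3
   vertex 0.1 4.6 0.0
   vertex 0.0 4.0 2.4
  endloop
 endfacet
 facet normal -0.481 0.725 0.493
  outer loop
   vertex 0.5 4.4 2.3
   vertex 0.0 4.0 2.4
   vertex 2.6 4.3 4.5
  endloop
 endfacet
 facet normal -0.053 0.994 0.096
  outer loop
   vertex 0.5 4.4 2.3
   vertex 2.6 4.3 4.5
   vertex 0.1 4.6 0.0
  endloop
 endfacet
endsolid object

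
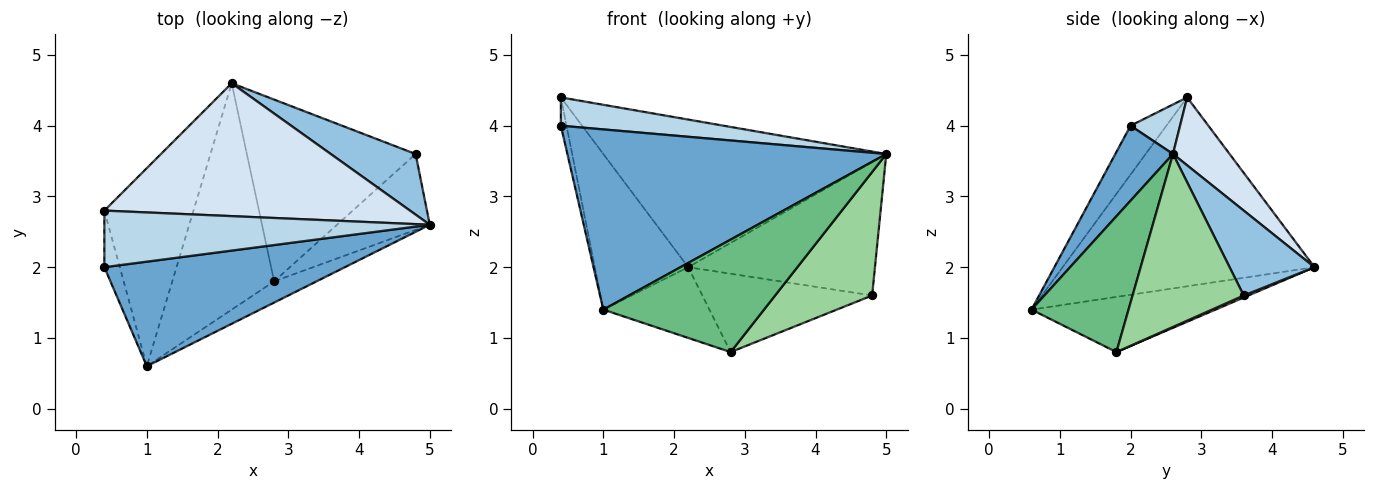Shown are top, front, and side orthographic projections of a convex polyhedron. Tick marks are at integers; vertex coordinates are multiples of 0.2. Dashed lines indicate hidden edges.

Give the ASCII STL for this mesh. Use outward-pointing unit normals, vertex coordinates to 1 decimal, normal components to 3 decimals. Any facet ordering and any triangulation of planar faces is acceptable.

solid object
 facet normal 0.155 -0.855 0.496
  outer loop
   vertex 1.0 0.6 1.4
   vertex 5.0 2.6 3.6
   vertex 0.4 2.0 4.0
  endloop
 endfacet
 facet normal 0.382 0.841 0.382
  outer loop
   vertex 4.8 3.6 1.6
   vertex 2.2 4.6 2.0
   vertex 5.0 2.6 3.6
  endloop
 endfacet
 facet normal 0.135 -0.443 0.886
  outer loop
   vertex 0.4 2.8 4.4
   vertex 0.4 2.0 4.0
   vertex 5.0 2.6 3.6
  endloop
 endfacet
 facet normal 0.147 0.735 0.662
  outer loop
   vertex 0.4 2.8 4.4
   vertex 5.0 2.6 3.6
   vertex 2.2 4.6 2.0
  endloop
 endfacet
 facet normal -0.943 0.149 -0.298
  outer loop
   vertex 0.4 2.8 4.4
   vertex 1.0 0.6 1.4
   vertex 0.4 2.0 4.0
  endloop
 endfacet
 facet normal -0.857 0.318 -0.405
  outer loop
   vertex 0.4 2.8 4.4
   vertex 2.2 4.6 2.0
   vertex 1.0 0.6 1.4
  endloop
 endfacet
 facet normal -0.459 0.265 -0.848
  outer loop
   vertex 2.8 1.8 0.8
   vertex 1.0 0.6 1.4
   vertex 2.2 4.6 2.0
  endloop
 endfacet
 facet normal 0.011 0.396 -0.918
  outer loop
   vertex 2.8 1.8 0.8
   vertex 2.2 4.6 2.0
   vertex 4.8 3.6 1.6
  endloop
 endfacet
 facet normal 0.510 -0.845 -0.159
  outer loop
   vertex 2.8 1.8 0.8
   vertex 5.0 2.6 3.6
   vertex 1.0 0.6 1.4
  endloop
 endfacet
 facet normal 0.699 -0.610 -0.375
  outer loop
   vertex 2.8 1.8 0.8
   vertex 4.8 3.6 1.6
   vertex 5.0 2.6 3.6
  endloop
 endfacet
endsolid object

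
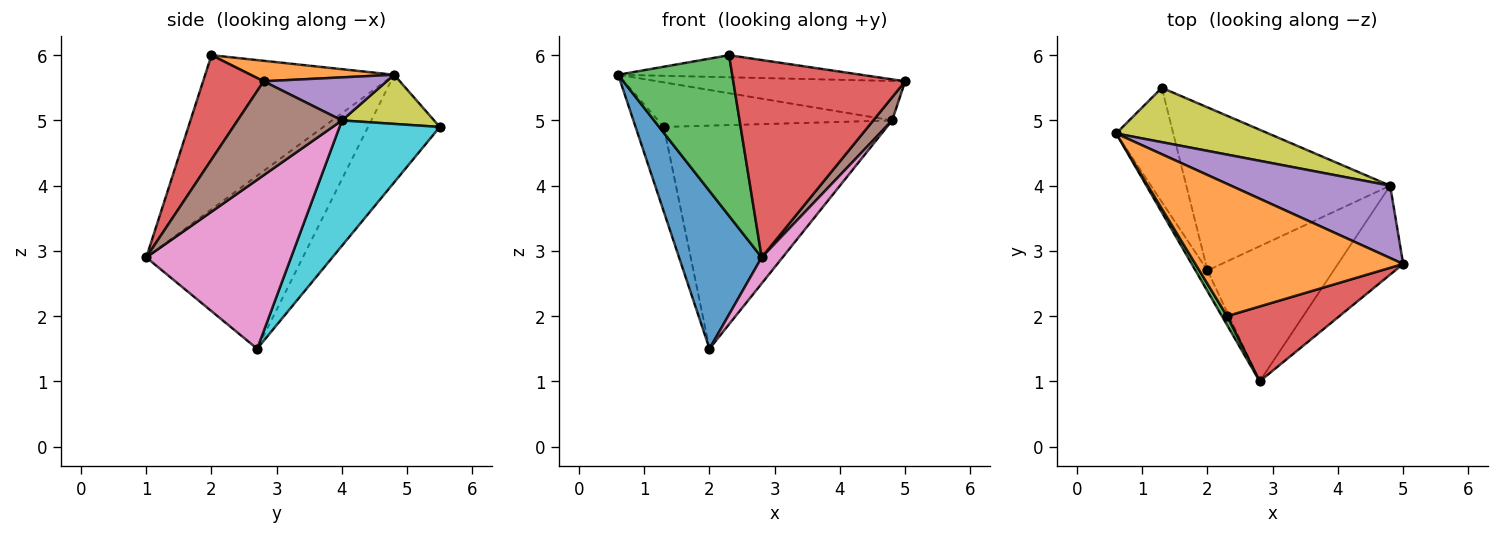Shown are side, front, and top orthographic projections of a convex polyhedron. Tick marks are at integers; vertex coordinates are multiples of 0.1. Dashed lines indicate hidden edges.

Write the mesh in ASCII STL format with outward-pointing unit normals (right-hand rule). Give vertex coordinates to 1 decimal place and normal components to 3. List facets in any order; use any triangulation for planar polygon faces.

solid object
 facet normal -0.883 -0.466 -0.061
  outer loop
   vertex 2.0 2.7 1.5
   vertex 2.8 1.0 2.9
   vertex 0.6 4.8 5.7
  endloop
 endfacet
 facet normal 0.097 0.164 0.982
  outer loop
   vertex 2.3 2.0 6.0
   vertex 5.0 2.8 5.6
   vertex 0.6 4.8 5.7
  endloop
 endfacet
 facet normal -0.856 -0.517 0.029
  outer loop
   vertex 2.3 2.0 6.0
   vertex 0.6 4.8 5.7
   vertex 2.8 1.0 2.9
  endloop
 endfacet
 facet normal 0.313 -0.888 0.337
  outer loop
   vertex 2.3 2.0 6.0
   vertex 2.8 1.0 2.9
   vertex 5.0 2.8 5.6
  endloop
 endfacet
 facet normal 0.231 0.466 0.854
  outer loop
   vertex 4.8 4.0 5.0
   vertex 0.6 4.8 5.7
   vertex 5.0 2.8 5.6
  endloop
 endfacet
 facet normal 0.812 -0.147 -0.564
  outer loop
   vertex 4.8 4.0 5.0
   vertex 5.0 2.8 5.6
   vertex 2.8 1.0 2.9
  endloop
 endfacet
 facet normal 0.796 -0.115 -0.594
  outer loop
   vertex 4.8 4.0 5.0
   vertex 2.8 1.0 2.9
   vertex 2.0 2.7 1.5
  endloop
 endfacet
 facet normal -0.834 0.329 -0.442
  outer loop
   vertex 1.3 5.5 4.9
   vertex 2.0 2.7 1.5
   vertex 0.6 4.8 5.7
  endloop
 endfacet
 facet normal 0.242 0.615 0.750
  outer loop
   vertex 1.3 5.5 4.9
   vertex 0.6 4.8 5.7
   vertex 4.8 4.0 5.0
  endloop
 endfacet
 facet normal 0.341 0.759 -0.555
  outer loop
   vertex 1.3 5.5 4.9
   vertex 4.8 4.0 5.0
   vertex 2.0 2.7 1.5
  endloop
 endfacet
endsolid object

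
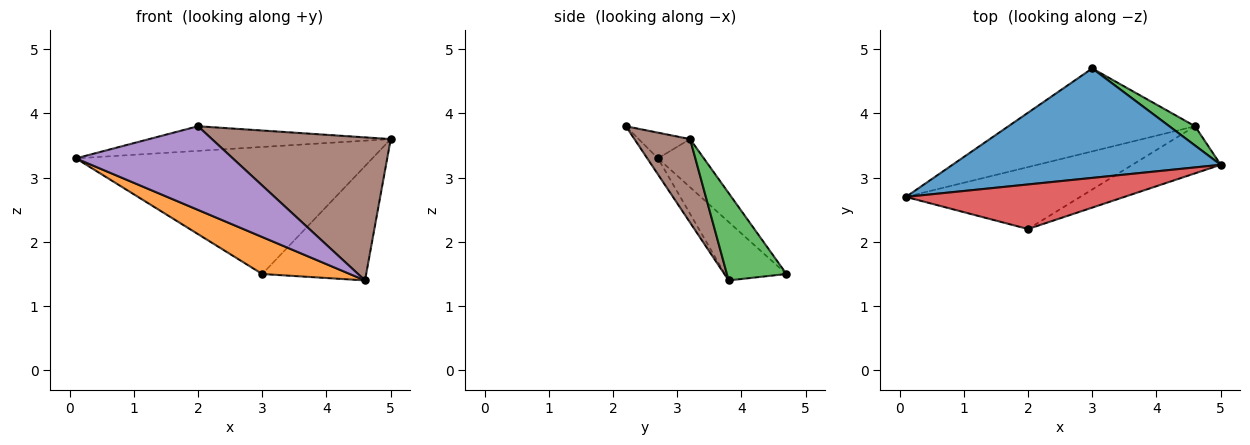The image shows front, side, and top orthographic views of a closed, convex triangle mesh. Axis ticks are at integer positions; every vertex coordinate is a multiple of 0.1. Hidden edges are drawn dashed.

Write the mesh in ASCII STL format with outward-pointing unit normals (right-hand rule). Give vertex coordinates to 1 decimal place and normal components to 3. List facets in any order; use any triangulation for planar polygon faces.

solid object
 facet normal -0.116 0.752 0.648
  outer loop
   vertex 3.0 4.7 1.5
   vertex 0.1 2.7 3.3
   vertex 5.0 3.2 3.6
  endloop
 endfacet
 facet normal -0.275 -0.391 -0.878
  outer loop
   vertex 4.6 3.8 1.4
   vertex 0.1 2.7 3.3
   vertex 3.0 4.7 1.5
  endloop
 endfacet
 facet normal 0.492 0.859 0.145
  outer loop
   vertex 4.6 3.8 1.4
   vertex 3.0 4.7 1.5
   vertex 5.0 3.2 3.6
  endloop
 endfacet
 facet normal -0.102 0.481 0.871
  outer loop
   vertex 2.0 2.2 3.8
   vertex 5.0 3.2 3.6
   vertex 0.1 2.7 3.3
  endloop
 endfacet
 facet normal -0.055 -0.802 -0.594
  outer loop
   vertex 2.0 2.2 3.8
   vertex 0.1 2.7 3.3
   vertex 4.6 3.8 1.4
  endloop
 endfacet
 facet normal 0.284 -0.911 -0.300
  outer loop
   vertex 2.0 2.2 3.8
   vertex 4.6 3.8 1.4
   vertex 5.0 3.2 3.6
  endloop
 endfacet
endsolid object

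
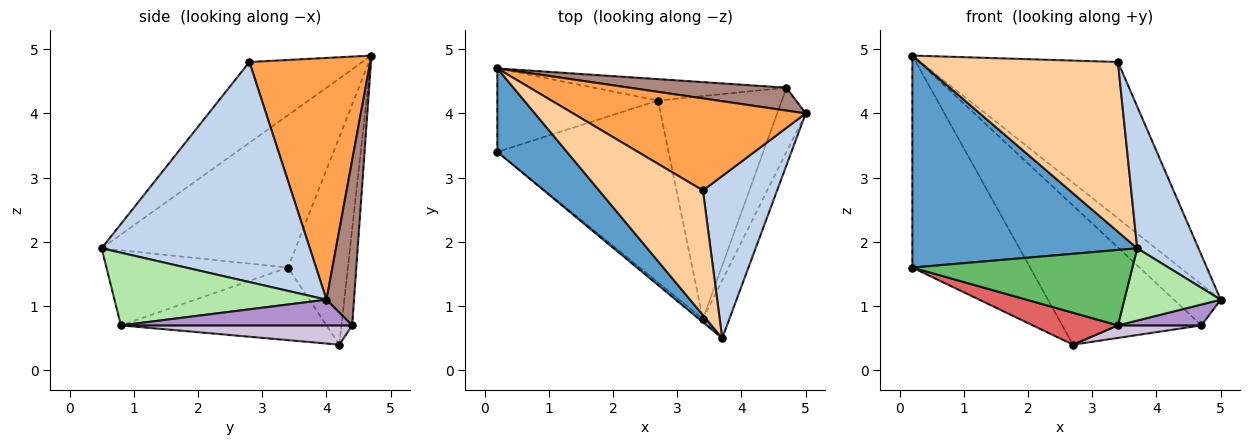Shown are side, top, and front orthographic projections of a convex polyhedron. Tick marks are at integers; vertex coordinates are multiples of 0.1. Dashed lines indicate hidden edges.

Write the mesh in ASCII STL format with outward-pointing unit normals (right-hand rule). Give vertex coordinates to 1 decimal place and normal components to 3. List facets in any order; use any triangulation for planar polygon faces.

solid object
 facet normal -0.626 -0.726 0.286
  outer loop
   vertex 0.2 4.7 4.9
   vertex 0.2 3.4 1.6
   vertex 3.7 0.5 1.9
  endloop
 endfacet
 facet normal 0.913 -0.269 0.308
  outer loop
   vertex 3.4 2.8 4.8
   vertex 3.7 0.5 1.9
   vertex 5.0 4.0 1.1
  endloop
 endfacet
 facet normal 0.467 0.762 0.449
  outer loop
   vertex 3.4 2.8 4.8
   vertex 5.0 4.0 1.1
   vertex 0.2 4.7 4.9
  endloop
 endfacet
 facet normal -0.418 -0.732 0.538
  outer loop
   vertex 3.4 2.8 4.8
   vertex 0.2 4.7 4.9
   vertex 3.7 0.5 1.9
  endloop
 endfacet
 facet normal -0.636 -0.771 -0.034
  outer loop
   vertex 3.4 0.8 0.7
   vertex 3.7 0.5 1.9
   vertex 0.2 3.4 1.6
  endloop
 endfacet
 facet normal 0.864 -0.393 -0.314
  outer loop
   vertex 3.4 0.8 0.7
   vertex 5.0 4.0 1.1
   vertex 3.7 0.5 1.9
  endloop
 endfacet
 facet normal -0.385 -0.160 -0.909
  outer loop
   vertex 2.7 4.2 0.4
   vertex 3.4 0.8 0.7
   vertex 0.2 3.4 1.6
  endloop
 endfacet
 facet normal -0.428 0.841 -0.331
  outer loop
   vertex 2.7 4.2 0.4
   vertex 0.2 3.4 1.6
   vertex 0.2 4.7 4.9
  endloop
 endfacet
 facet normal 0.650 -0.235 -0.723
  outer loop
   vertex 4.7 4.4 0.7
   vertex 5.0 4.0 1.1
   vertex 3.4 0.8 0.7
  endloop
 endfacet
 facet normal 0.154 -0.055 -0.987
  outer loop
   vertex 4.7 4.4 0.7
   vertex 3.4 0.8 0.7
   vertex 2.7 4.2 0.4
  endloop
 endfacet
 facet normal 0.457 0.777 0.434
  outer loop
   vertex 4.7 4.4 0.7
   vertex 0.2 4.7 4.9
   vertex 5.0 4.0 1.1
  endloop
 endfacet
 facet normal -0.076 0.986 -0.152
  outer loop
   vertex 4.7 4.4 0.7
   vertex 2.7 4.2 0.4
   vertex 0.2 4.7 4.9
  endloop
 endfacet
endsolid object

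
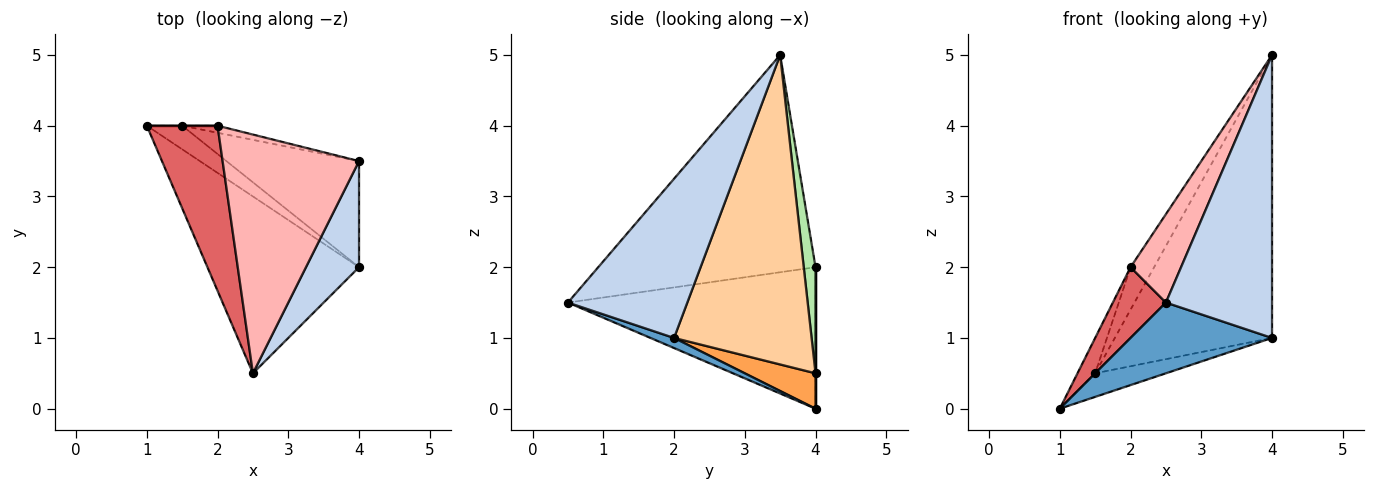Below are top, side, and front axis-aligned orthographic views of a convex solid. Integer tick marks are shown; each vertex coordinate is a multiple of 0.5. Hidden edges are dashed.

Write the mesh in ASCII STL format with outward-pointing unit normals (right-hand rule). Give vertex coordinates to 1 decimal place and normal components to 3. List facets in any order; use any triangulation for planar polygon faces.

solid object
 facet normal 0.062 -0.371 -0.927
  outer loop
   vertex 2.5 0.5 1.5
   vertex 1.0 4.0 0.0
   vertex 4.0 2.0 1.0
  endloop
 endfacet
 facet normal 0.725 -0.645 0.242
  outer loop
   vertex 4.0 3.5 5.0
   vertex 2.5 0.5 1.5
   vertex 4.0 2.0 1.0
  endloop
 endfacet
 facet normal 0.577 0.577 -0.577
  outer loop
   vertex 1.5 4.0 0.5
   vertex 4.0 2.0 1.0
   vertex 1.0 4.0 0.0
  endloop
 endfacet
 facet normal 0.634 0.724 -0.272
  outer loop
   vertex 1.5 4.0 0.5
   vertex 4.0 3.5 5.0
   vertex 4.0 2.0 1.0
  endloop
 endfacet
 facet normal 0.000 1.000 0.000
  outer loop
   vertex 2.0 4.0 2.0
   vertex 1.5 4.0 0.5
   vertex 1.0 4.0 0.0
  endloop
 endfacet
 facet normal 0.442 0.885 -0.147
  outer loop
   vertex 2.0 4.0 2.0
   vertex 4.0 3.5 5.0
   vertex 1.5 4.0 0.5
  endloop
 endfacet
 facet normal -0.878 -0.188 0.439
  outer loop
   vertex 2.0 4.0 2.0
   vertex 1.0 4.0 0.0
   vertex 2.5 0.5 1.5
  endloop
 endfacet
 facet normal -0.831 -0.193 0.522
  outer loop
   vertex 2.0 4.0 2.0
   vertex 2.5 0.5 1.5
   vertex 4.0 3.5 5.0
  endloop
 endfacet
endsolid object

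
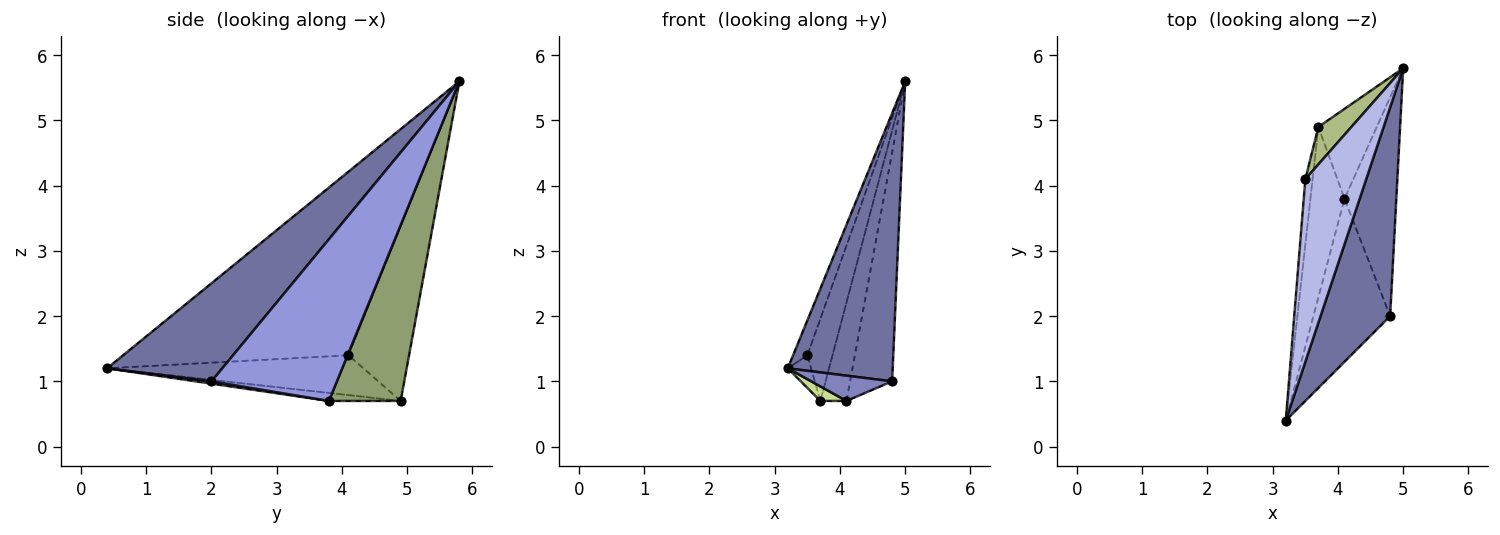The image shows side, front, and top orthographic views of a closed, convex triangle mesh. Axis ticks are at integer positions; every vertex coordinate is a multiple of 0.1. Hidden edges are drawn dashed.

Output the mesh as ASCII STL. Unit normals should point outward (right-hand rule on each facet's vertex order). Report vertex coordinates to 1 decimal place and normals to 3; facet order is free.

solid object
 facet normal 0.655 -0.597 0.464
  outer loop
   vertex 4.8 2.0 1.0
   vertex 5.0 5.8 5.6
   vertex 3.2 0.4 1.2
  endloop
 endfacet
 facet normal 0.030 -0.153 -0.988
  outer loop
   vertex 4.8 2.0 1.0
   vertex 3.2 0.4 1.2
   vertex 4.1 3.8 0.7
  endloop
 endfacet
 facet normal 0.907 0.304 -0.291
  outer loop
   vertex 4.8 2.0 1.0
   vertex 4.1 3.8 0.7
   vertex 5.0 5.8 5.6
  endloop
 endfacet
 facet normal -0.947 0.060 0.314
  outer loop
   vertex 3.5 4.1 1.4
   vertex 3.2 0.4 1.2
   vertex 5.0 5.8 5.6
  endloop
 endfacet
 facet normal 0.897 0.326 -0.298
  outer loop
   vertex 3.7 4.9 0.7
   vertex 5.0 5.8 5.6
   vertex 4.1 3.8 0.7
  endloop
 endfacet
 facet normal -0.910 0.378 0.172
  outer loop
   vertex 3.7 4.9 0.7
   vertex 3.5 4.1 1.4
   vertex 5.0 5.8 5.6
  endloop
 endfacet
 facet normal -0.227 -0.083 -0.970
  outer loop
   vertex 3.7 4.9 0.7
   vertex 4.1 3.8 0.7
   vertex 3.2 0.4 1.2
  endloop
 endfacet
 facet normal -0.980 0.089 -0.178
  outer loop
   vertex 3.7 4.9 0.7
   vertex 3.2 0.4 1.2
   vertex 3.5 4.1 1.4
  endloop
 endfacet
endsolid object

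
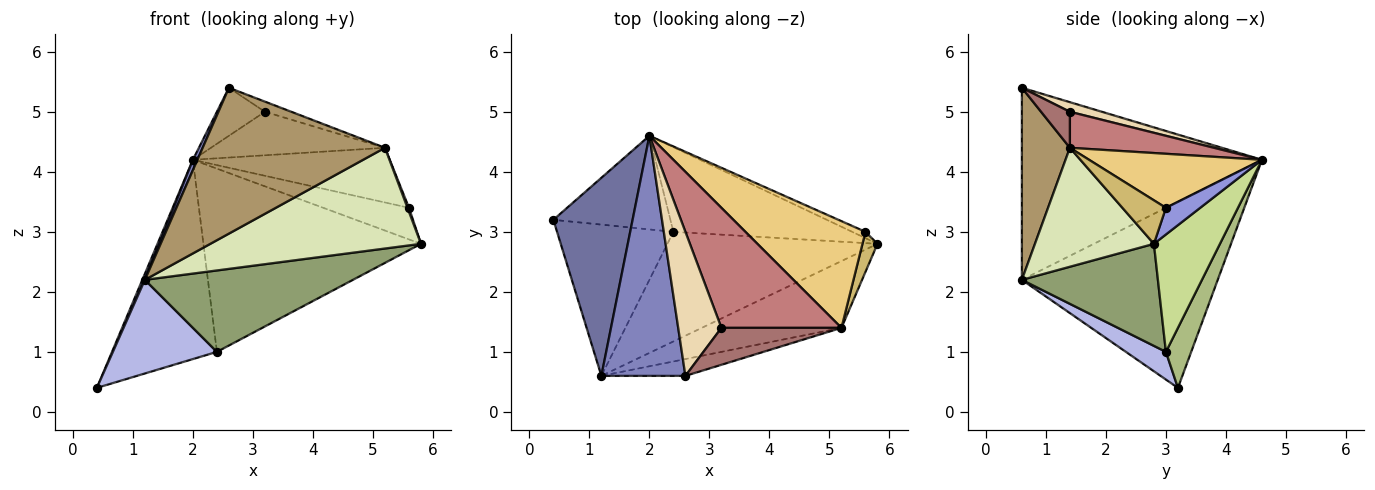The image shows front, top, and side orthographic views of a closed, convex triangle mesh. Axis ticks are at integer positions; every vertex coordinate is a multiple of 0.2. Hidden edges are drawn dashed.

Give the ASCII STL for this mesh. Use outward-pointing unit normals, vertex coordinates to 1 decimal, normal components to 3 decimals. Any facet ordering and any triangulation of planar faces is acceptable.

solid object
 facet normal -0.920 -0.012 0.392
  outer loop
   vertex 1.2 0.6 2.2
   vertex 2.0 4.6 4.2
   vertex 0.4 3.2 0.4
  endloop
 endfacet
 facet normal -0.916 -0.017 0.401
  outer loop
   vertex 1.2 0.6 2.2
   vertex 2.6 0.6 5.4
   vertex 2.0 4.6 4.2
  endloop
 endfacet
 facet normal 0.365 0.913 -0.183
  outer loop
   vertex 5.6 3.0 3.4
   vertex 5.8 2.8 2.8
   vertex 2.0 4.6 4.2
  endloop
 endfacet
 facet normal 0.198 -0.516 -0.833
  outer loop
   vertex 2.4 3.0 1.0
   vertex 1.2 0.6 2.2
   vertex 0.4 3.2 0.4
  endloop
 endfacet
 facet normal 0.363 -0.556 -0.748
  outer loop
   vertex 2.4 3.0 1.0
   vertex 5.8 2.8 2.8
   vertex 1.2 0.6 2.2
  endloop
 endfacet
 facet normal 0.213 0.884 -0.416
  outer loop
   vertex 2.4 3.0 1.0
   vertex 0.4 3.2 0.4
   vertex 2.0 4.6 4.2
  endloop
 endfacet
 facet normal 0.266 0.875 -0.404
  outer loop
   vertex 2.4 3.0 1.0
   vertex 2.0 4.6 4.2
   vertex 5.8 2.8 2.8
  endloop
 endfacet
 facet normal 0.426 -0.754 -0.500
  outer loop
   vertex 5.2 1.4 4.4
   vertex 1.2 0.6 2.2
   vertex 5.8 2.8 2.8
  endloop
 endfacet
 facet normal 0.253 -0.961 -0.111
  outer loop
   vertex 5.2 1.4 4.4
   vertex 2.6 0.6 5.4
   vertex 1.2 0.6 2.2
  endloop
 endfacet
 facet normal 0.945 -0.033 0.326
  outer loop
   vertex 5.2 1.4 4.4
   vertex 5.8 2.8 2.8
   vertex 5.6 3.0 3.4
  endloop
 endfacet
 facet normal 0.372 0.423 0.826
  outer loop
   vertex 5.2 1.4 4.4
   vertex 5.6 3.0 3.4
   vertex 2.0 4.6 4.2
  endloop
 endfacet
 facet normal 0.206 0.309 0.928
  outer loop
   vertex 3.2 1.4 5.0
   vertex 2.0 4.6 4.2
   vertex 2.6 0.6 5.4
  endloop
 endfacet
 facet normal 0.278 0.255 0.926
  outer loop
   vertex 3.2 1.4 5.0
   vertex 2.6 0.6 5.4
   vertex 5.2 1.4 4.4
  endloop
 endfacet
 facet normal 0.271 0.328 0.905
  outer loop
   vertex 3.2 1.4 5.0
   vertex 5.2 1.4 4.4
   vertex 2.0 4.6 4.2
  endloop
 endfacet
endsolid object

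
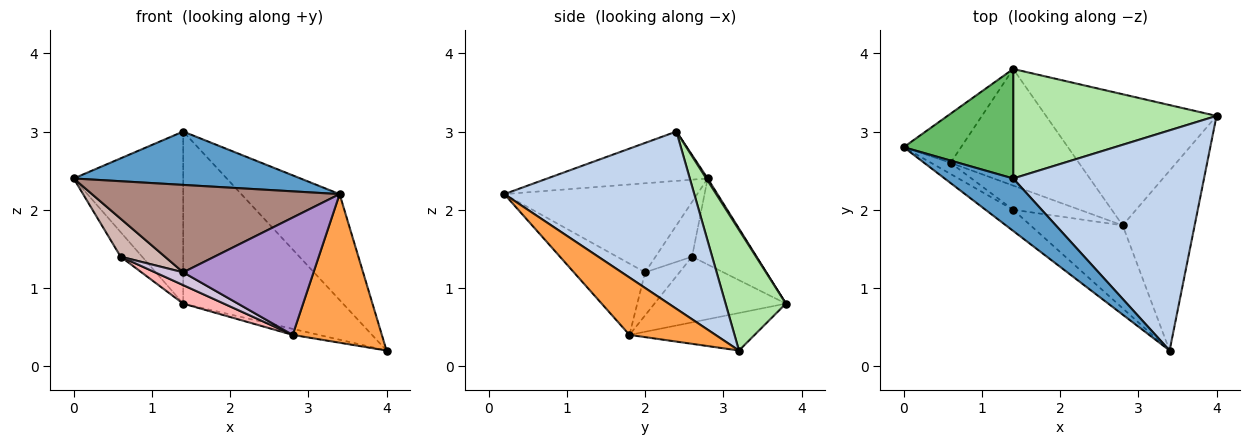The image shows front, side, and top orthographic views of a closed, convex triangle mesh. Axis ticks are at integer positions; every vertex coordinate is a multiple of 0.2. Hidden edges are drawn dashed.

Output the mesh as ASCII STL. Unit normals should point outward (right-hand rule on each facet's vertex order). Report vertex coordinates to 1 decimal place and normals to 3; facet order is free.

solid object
 facet normal -0.450 -0.637 0.626
  outer loop
   vertex 1.4 2.4 3.0
   vertex 0.0 2.8 2.4
   vertex 3.4 0.2 2.2
  endloop
 endfacet
 facet normal 0.642 0.332 0.691
  outer loop
   vertex 1.4 2.4 3.0
   vertex 3.4 0.2 2.2
   vertex 4.0 3.2 0.2
  endloop
 endfacet
 facet normal 0.524 -0.543 -0.657
  outer loop
   vertex 2.8 1.8 0.4
   vertex 4.0 3.2 0.2
   vertex 3.4 0.2 2.2
  endloop
 endfacet
 facet normal -0.215 0.045 -0.976
  outer loop
   vertex 1.4 3.8 0.8
   vertex 4.0 3.2 0.2
   vertex 2.8 1.8 0.4
  endloop
 endfacet
 facet normal 0.011 0.844 0.537
  outer loop
   vertex 1.4 3.8 0.8
   vertex 0.0 2.8 2.4
   vertex 1.4 2.4 3.0
  endloop
 endfacet
 facet normal 0.304 0.804 0.512
  outer loop
   vertex 1.4 3.8 0.8
   vertex 1.4 2.4 3.0
   vertex 4.0 3.2 0.2
  endloop
 endfacet
 facet normal -0.802 0.267 -0.535
  outer loop
   vertex 0.6 2.6 1.4
   vertex 0.0 2.8 2.4
   vertex 1.4 3.8 0.8
  endloop
 endfacet
 facet normal -0.451 -0.140 -0.881
  outer loop
   vertex 0.6 2.6 1.4
   vertex 1.4 3.8 0.8
   vertex 2.8 1.8 0.4
  endloop
 endfacet
 facet normal -0.408 -0.746 -0.527
  outer loop
   vertex 1.4 2.0 1.2
   vertex 2.8 1.8 0.4
   vertex 3.4 0.2 2.2
  endloop
 endfacet
 facet normal -0.496 -0.406 -0.767
  outer loop
   vertex 1.4 2.0 1.2
   vertex 0.6 2.6 1.4
   vertex 2.8 1.8 0.4
  endloop
 endfacet
 facet normal -0.604 -0.775 -0.188
  outer loop
   vertex 1.4 2.0 1.2
   vertex 3.4 0.2 2.2
   vertex 0.0 2.8 2.4
  endloop
 endfacet
 facet normal -0.620 -0.753 -0.221
  outer loop
   vertex 1.4 2.0 1.2
   vertex 0.0 2.8 2.4
   vertex 0.6 2.6 1.4
  endloop
 endfacet
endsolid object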